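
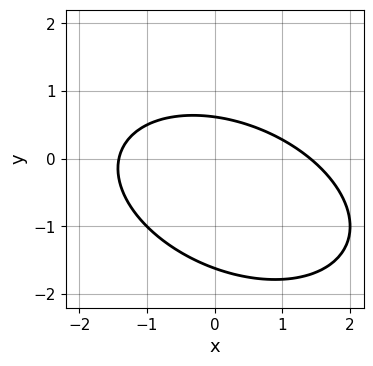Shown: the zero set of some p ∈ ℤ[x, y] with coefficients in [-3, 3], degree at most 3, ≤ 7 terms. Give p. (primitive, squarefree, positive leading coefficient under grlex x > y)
x^2 + x*y + 2*y^2 + 2*y - 2

First, degree: the shape is more complex than any degree-1 curve, so deg p = 2.
Finally, matching integer coefficients to the picture gives p.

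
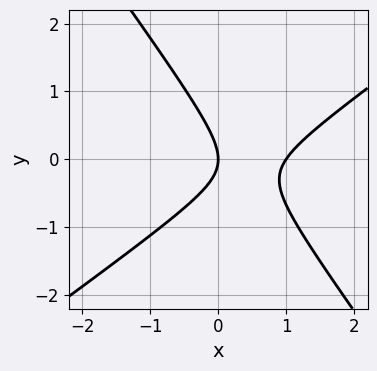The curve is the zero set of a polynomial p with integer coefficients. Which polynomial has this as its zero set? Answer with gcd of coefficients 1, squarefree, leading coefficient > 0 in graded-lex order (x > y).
3*x^2 - 2*x*y - 3*y^2 - 3*x

1. deg p = 2. The shape is more complex than any degree-1 curve.
2. Checking where it meets the axes: it meets the y-axis at y = 0 (among the integer gridlines); the x-axis gridline crossings are at x ∈ {0, 1}.
3. These observations pin down the coefficients.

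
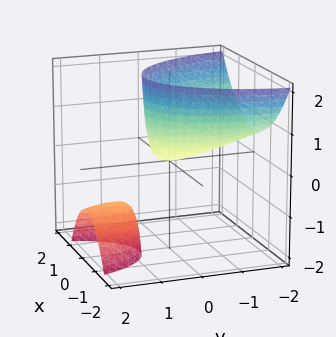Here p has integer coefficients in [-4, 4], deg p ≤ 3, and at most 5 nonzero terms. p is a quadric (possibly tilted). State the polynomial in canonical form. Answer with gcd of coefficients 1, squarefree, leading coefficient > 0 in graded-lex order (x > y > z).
(a) The picture has 2 separate pieces. Treating them together as one polynomial.
(b) Degree: a generic line meets the surface in up to 2 points, so deg p = 2.
(c) Reading off the gridlines: one x-axis crossing is at x = 0; it meets the y-axis at y = 0 (among the integer gridlines); it crosses the z-axis at the gridline z = 0.
(d) Solving for integer coefficients yields p as stated.

3*x^2 + y^2 + 3*y*z - 2*z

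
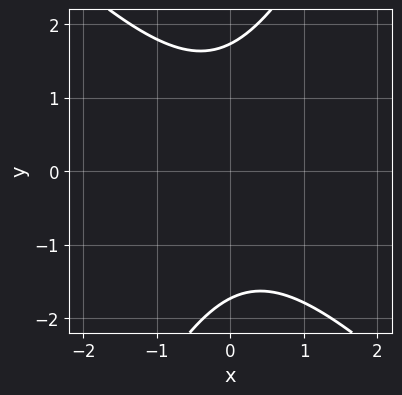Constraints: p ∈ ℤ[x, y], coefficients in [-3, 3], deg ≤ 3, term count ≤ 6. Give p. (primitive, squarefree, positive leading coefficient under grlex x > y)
2*x^2 + x*y - y^2 + 3

First, deg p = 2.
Then, checking where it meets the axes: no x-intercept at any integer in the box.
Finally, these observations pin down the coefficients.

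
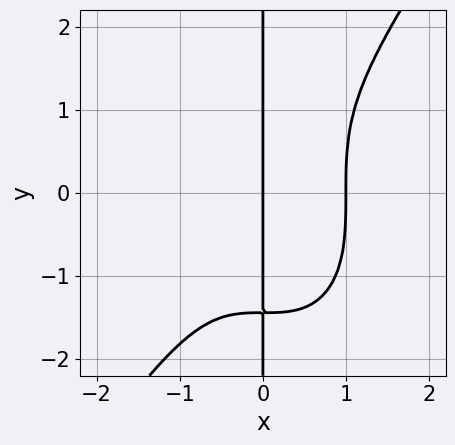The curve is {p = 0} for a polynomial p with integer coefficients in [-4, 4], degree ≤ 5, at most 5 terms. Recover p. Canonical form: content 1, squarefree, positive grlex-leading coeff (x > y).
3*x^4 - x*y^3 - 3*x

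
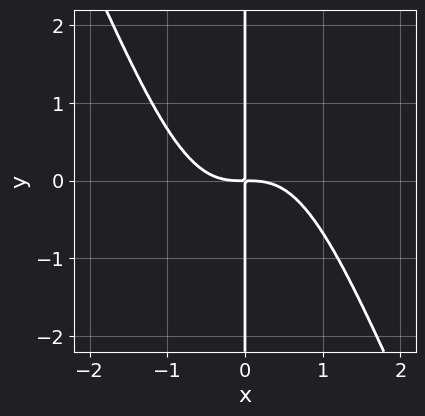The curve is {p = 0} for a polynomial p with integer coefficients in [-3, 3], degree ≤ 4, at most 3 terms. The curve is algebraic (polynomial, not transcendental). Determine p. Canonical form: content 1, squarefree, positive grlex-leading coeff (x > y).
First, the degree is 4 — no degree-3 curve has this shape.
Then, checking where it meets the axes: every point of the y-axis in the box is on the curve.
Finally, putting this together gives p.

2*x^4 + x^3*y + 2*x*y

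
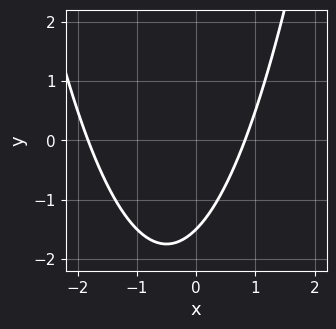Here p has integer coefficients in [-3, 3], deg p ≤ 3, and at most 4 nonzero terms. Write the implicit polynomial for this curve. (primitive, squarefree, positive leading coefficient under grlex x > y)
(a) The degree is 2 — a generic line meets the curve in up to 2 points.
(b) Matching integer coefficients to the picture gives p.

2*x^2 + 2*x - 2*y - 3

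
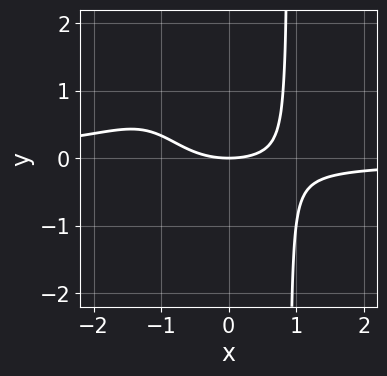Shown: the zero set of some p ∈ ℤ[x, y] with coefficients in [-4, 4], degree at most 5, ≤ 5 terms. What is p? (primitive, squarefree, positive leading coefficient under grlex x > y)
2*x^3*y + 2*x^2*y + x^2 - 3*y

(a) Degree: the shape is more complex than any degree-3 curve, so deg p = 4.
(b) Checking where it meets the axes: one y-axis crossing is at y = 0; it crosses the x-axis at the gridline x = 0.
(c) Fitting integer coefficients to these (and the overall shape) gives p.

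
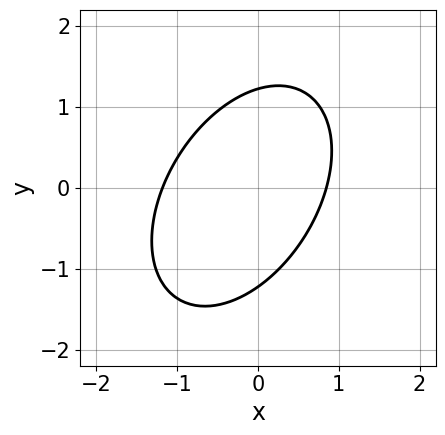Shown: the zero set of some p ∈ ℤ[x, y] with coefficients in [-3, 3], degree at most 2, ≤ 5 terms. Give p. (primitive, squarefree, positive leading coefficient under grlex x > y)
3*x^2 - 2*x*y + 2*y^2 + x - 3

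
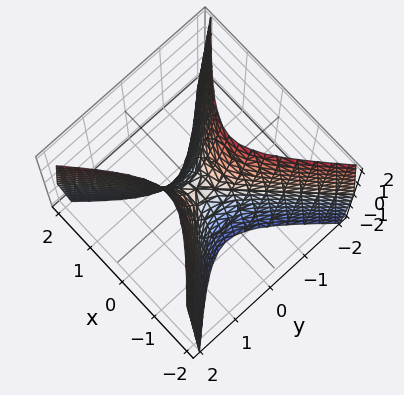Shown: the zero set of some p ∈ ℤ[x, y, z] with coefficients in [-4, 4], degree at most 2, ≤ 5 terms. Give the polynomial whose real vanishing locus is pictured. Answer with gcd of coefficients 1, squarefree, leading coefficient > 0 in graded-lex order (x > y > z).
3*x^2 - 3*y^2 + z

(a) deg p = 2.
(b) Symmetries: the x ↦ −x reflection is a symmetry, so x appears only in even powers; the y ↦ −y reflection is a symmetry, so y appears only in even powers.
(c) Against the integer gridlines: one y-axis crossing is at y = 0; one x-axis crossing is at x = 0; it crosses the z-axis at the gridline z = 0.
(d) Solving for integer coefficients yields p as stated.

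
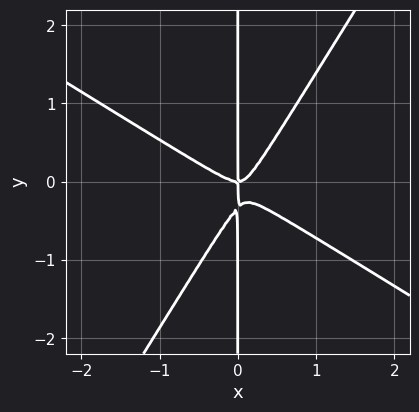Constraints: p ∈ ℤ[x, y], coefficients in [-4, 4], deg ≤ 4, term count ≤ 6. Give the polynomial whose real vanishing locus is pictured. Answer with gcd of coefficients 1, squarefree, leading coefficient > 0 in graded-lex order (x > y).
(a) Degree: a generic line meets the curve in up to 3 points, so deg p = 3.
(b) From the visible intercepts: every point of the y-axis in the box is on the curve; it meets the x-axis at x = 0 (among the integer gridlines).
(c) Assembling these constraints gives the stated polynomial.

3*x^3 + 3*x^2*y - 3*x*y^2 - x*y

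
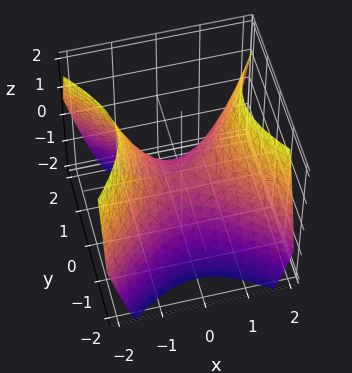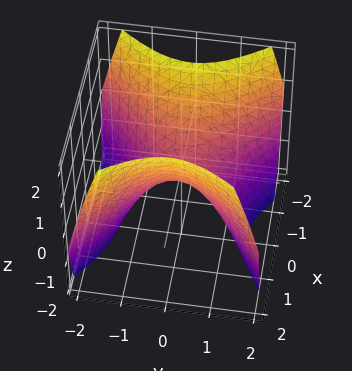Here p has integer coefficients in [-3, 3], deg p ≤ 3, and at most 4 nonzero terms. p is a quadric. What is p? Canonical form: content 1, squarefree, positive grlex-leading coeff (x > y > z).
First, deg p = 2. A hyperbolic paraboloid; a quadric.
Then, symmetries: it's symmetric under x → −x, forcing even powers of x; mirror symmetry y ↦ −y ⇒ only even powers of y.
Next, from the axis intercepts and sections: it meets the z-axis at z = 0 (among the integer gridlines); it crosses the y-axis at the gridline y = 0; one x-axis crossing is at x = 0.
Finally, solving for integer coefficients yields p as stated.

x^2 - y^2 - z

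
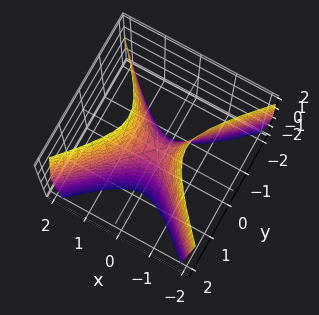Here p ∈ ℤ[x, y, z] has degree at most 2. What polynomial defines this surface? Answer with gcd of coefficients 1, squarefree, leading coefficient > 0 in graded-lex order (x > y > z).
1. deg p = 2. A hyperbolic paraboloid; a quadric.
2. Symmetries: mirror symmetry x ↦ −x ⇒ only even powers of x; mirror symmetry y ↦ −y ⇒ only even powers of y.
3. From the visible intercepts: it meets the y-axis at y = 0 (among the integer gridlines); it meets the z-axis at z = 0 (among the integer gridlines).
4. Fitting integer coefficients to these (and the overall shape) gives p.

3*x^2 - 3*y^2 - z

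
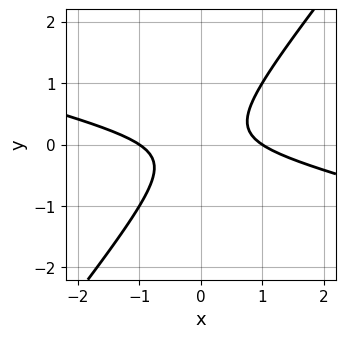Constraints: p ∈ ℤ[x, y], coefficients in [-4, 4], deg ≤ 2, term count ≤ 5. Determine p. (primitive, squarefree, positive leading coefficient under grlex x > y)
x^2 + 3*x*y - 3*y^2 - 1

deg p = 2.
Checking where it meets the axes: the x-axis gridline crossings are at x ∈ {-1, 1}; no y-intercept at any integer in the box.
Solving for integer coefficients yields p as stated.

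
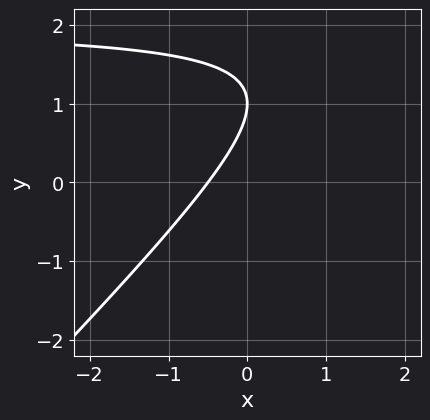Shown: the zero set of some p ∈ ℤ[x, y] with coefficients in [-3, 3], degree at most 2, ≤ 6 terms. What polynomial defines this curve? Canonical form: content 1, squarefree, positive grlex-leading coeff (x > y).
First, degree: no degree-1 curve has this shape, so deg p = 2.
Next, observable constraints: one y-axis crossing is at y = 1.
Finally, these observations pin down the coefficients.

x*y - y^2 - 2*x + 2*y - 1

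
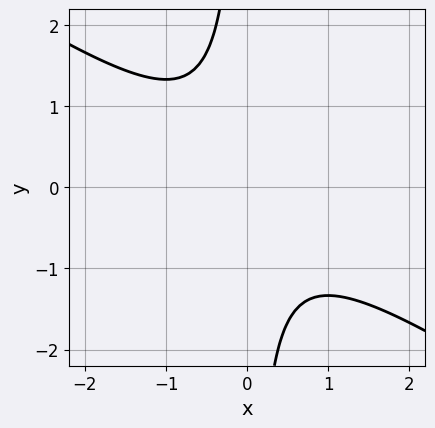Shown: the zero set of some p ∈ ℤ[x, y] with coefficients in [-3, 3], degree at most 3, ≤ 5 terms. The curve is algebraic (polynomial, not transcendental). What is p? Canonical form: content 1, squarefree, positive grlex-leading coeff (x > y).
1. deg p = 2. No degree-1 curve has this shape.
2. Checking where it meets the axes: no y-intercept at any integer in the box; no x-intercept at any integer in the box.
3. The integer polynomial consistent with all of this is the stated p.

2*x^2 + 3*x*y + 2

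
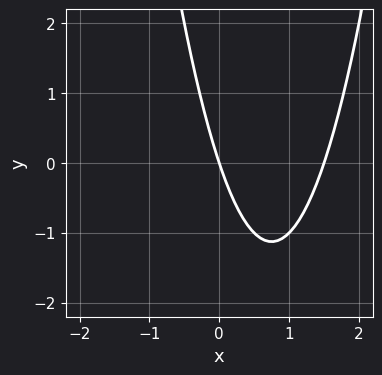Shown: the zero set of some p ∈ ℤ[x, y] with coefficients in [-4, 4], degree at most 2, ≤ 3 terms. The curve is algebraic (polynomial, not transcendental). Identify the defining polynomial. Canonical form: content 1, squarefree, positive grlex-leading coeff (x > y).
2*x^2 - 3*x - y

deg p = 2. A generic line meets the curve in up to 2 points.
Reading off the gridlines: it meets the x-axis at x = 0 (among the integer gridlines); it crosses the y-axis at the gridline y = 0.
Fitting integer coefficients to these (and the overall shape) gives p.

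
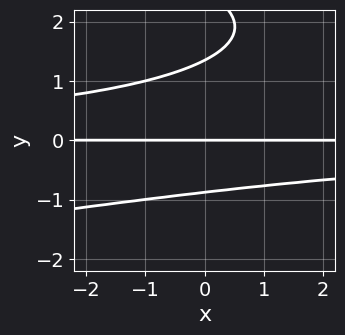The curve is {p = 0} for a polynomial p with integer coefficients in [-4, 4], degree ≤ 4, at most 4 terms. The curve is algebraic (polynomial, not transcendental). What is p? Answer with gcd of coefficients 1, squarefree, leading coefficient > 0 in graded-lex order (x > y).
y^4 + x*y^2 - 3*y^3 + 3*y

Degree: no degree-3 curve has this shape, so deg p = 4.
From the axis intercepts and sections: every point of the x-axis in the box is on the curve; one y-axis crossing is at y = 0.
Solving for integer coefficients yields p as stated.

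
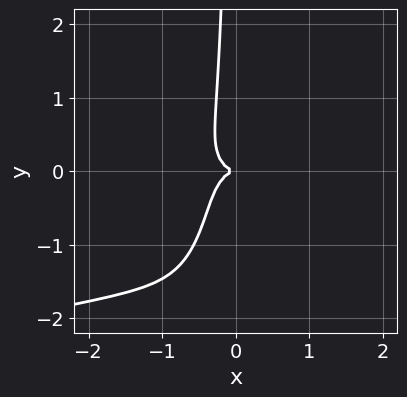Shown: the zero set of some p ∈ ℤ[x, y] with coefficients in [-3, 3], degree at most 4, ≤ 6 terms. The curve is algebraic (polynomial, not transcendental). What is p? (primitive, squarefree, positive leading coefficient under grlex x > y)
x^2*y^2 + x*y^3 + x^3 + 3*x*y^2 + y^2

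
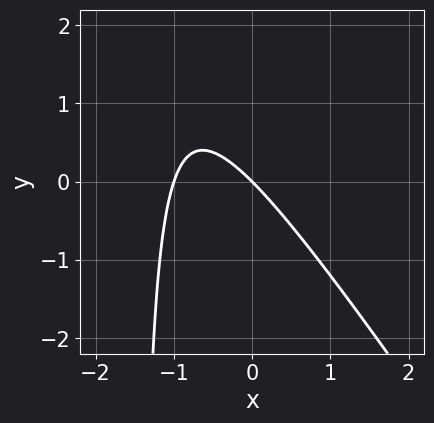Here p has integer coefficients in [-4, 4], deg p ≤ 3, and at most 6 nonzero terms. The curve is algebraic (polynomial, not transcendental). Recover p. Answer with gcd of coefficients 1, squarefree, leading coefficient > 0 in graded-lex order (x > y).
3*x^2 + 2*x*y + 3*x + 3*y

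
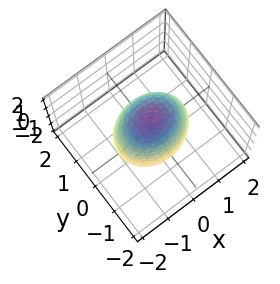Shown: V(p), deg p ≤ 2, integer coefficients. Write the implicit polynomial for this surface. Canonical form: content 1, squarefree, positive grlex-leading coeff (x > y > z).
(a) The degree is 2 — bounded and convex; a quadric.
(b) Symmetries: the x ↦ −x reflection is a symmetry, so x appears only in even powers; the z ↦ −z reflection is a symmetry, so z appears only in even powers; mirror symmetry y ↦ −y ⇒ only even powers of y.
(c) Observable constraints: the y-axis gridline crossings are at y ∈ {-1, 1}.
(d) Matching integer coefficients to the picture gives p.

2*x^2 + 3*y^2 + z^2 - 3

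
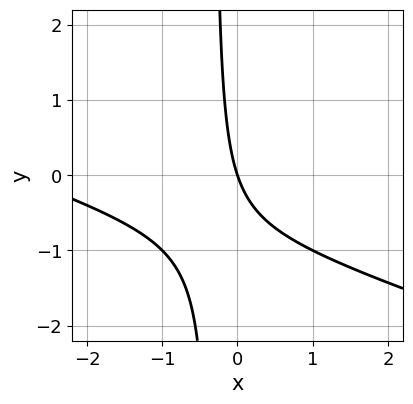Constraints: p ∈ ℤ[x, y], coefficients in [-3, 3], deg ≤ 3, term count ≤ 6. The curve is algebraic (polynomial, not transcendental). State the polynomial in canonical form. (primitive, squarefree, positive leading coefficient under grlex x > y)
Degree: a generic line meets the curve in up to 2 points, so deg p = 2.
Against the integer gridlines: one x-axis crossing is at x = 0; one y-axis crossing is at y = 0.
These observations pin down the coefficients.

x^2 + 3*x*y + 3*x + y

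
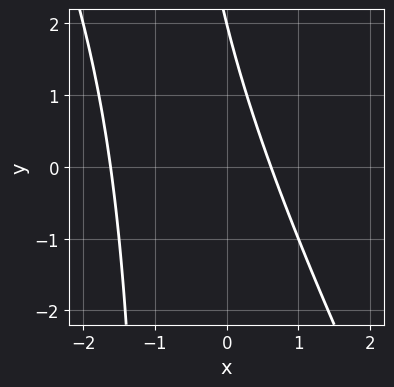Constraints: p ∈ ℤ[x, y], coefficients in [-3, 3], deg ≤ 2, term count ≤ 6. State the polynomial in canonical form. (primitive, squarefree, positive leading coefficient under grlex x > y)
1. Degree: the shape is more complex than any degree-1 curve, so deg p = 2.
2. From the axis intercepts and sections: it crosses the y-axis at the gridline y = 2.
3. Assembling these constraints gives the stated polynomial.

2*x^2 + x*y + 2*x + y - 2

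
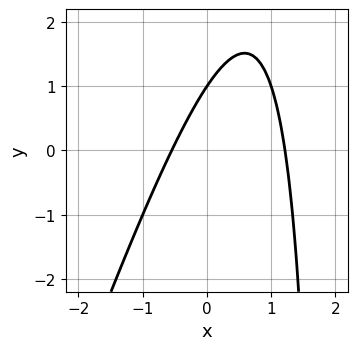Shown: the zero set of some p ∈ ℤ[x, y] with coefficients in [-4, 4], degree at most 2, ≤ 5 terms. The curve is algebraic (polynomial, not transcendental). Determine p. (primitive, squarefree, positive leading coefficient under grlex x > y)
3*x^2 - x*y - 2*x + 2*y - 2

First, the degree is 2 — the shape is more complex than any degree-1 curve.
Next, reading off the gridlines: one y-axis crossing is at y = 1.
Finally, fitting integer coefficients to these (and the overall shape) gives p.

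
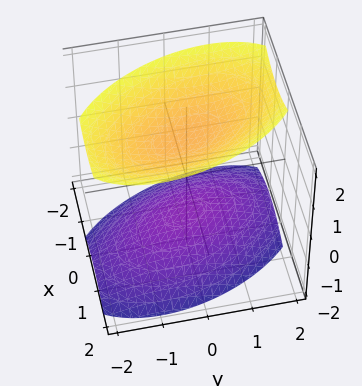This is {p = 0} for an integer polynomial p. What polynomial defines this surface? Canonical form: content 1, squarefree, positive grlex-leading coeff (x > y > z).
There are 2 components.
deg p = 2.
Against the integer gridlines: it misses every integer gridline on the x-axis; no y-intercept at any integer in the box.
Solving for integer coefficients yields p as stated.

2*x^2 + x*y + y^2 - 2*z^2 + 3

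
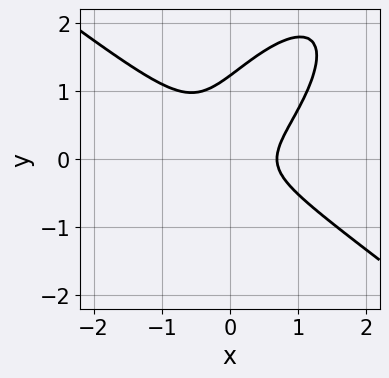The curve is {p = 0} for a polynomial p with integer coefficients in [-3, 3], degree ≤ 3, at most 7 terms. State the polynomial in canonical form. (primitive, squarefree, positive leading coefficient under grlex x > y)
3*x^3 - 3*x*y^2 + 3*y^3 - 3*y^2 - 1

(a) The degree is 3 — no degree-2 curve has this shape.
(b) Putting this together gives p.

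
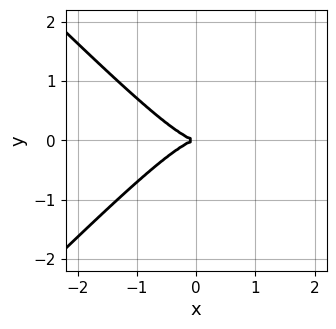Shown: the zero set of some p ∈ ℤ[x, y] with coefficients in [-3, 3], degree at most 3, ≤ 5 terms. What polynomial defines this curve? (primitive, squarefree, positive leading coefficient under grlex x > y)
x^3 - x*y^2 + y^2

(a) Degree: no degree-2 curve has this shape, so deg p = 3.
(b) Symmetries: mirror symmetry y ↦ −y ⇒ only even powers of y.
(c) Reading off the gridlines: one x-axis crossing is at x = 0; one y-axis crossing is at y = 0.
(d) Together with the visible shape, these determine p as stated.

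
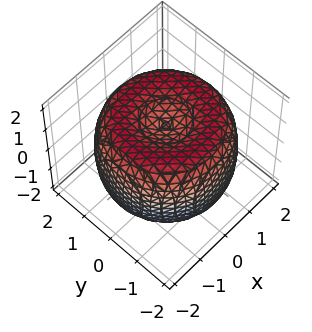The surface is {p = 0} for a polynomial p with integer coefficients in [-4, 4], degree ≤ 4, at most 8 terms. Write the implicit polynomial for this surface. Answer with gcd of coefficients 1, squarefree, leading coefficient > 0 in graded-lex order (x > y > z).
x^4 + 2*x^2*y^2 + y^4 - 3*x^2 - 3*y^2 + 2*z^2 - 2

First, deg p = 4. A generic line meets the surface in up to 4 points.
Next, symmetry: the surface is invariant under rotation about z: p = q(x² + y², z).
Then, observable constraints: the z-axis gridline crossings are at z ∈ {-1, 1}; a circular section at z = -1 has radius between 1 and 2.
Finally, matching integer coefficients to the picture gives p.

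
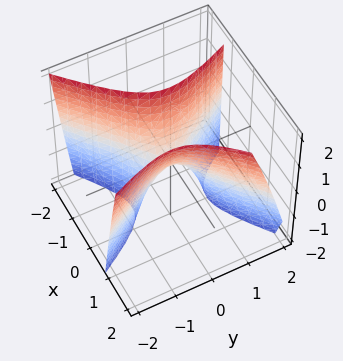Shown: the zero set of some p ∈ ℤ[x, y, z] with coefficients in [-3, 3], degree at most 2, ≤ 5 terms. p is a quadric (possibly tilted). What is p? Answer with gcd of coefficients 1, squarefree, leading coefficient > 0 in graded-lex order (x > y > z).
The degree is 2 — a generic line meets the surface in up to 2 points.
Against the integer gridlines: it crosses the y-axis at the gridline y = 0; it crosses the z-axis at the gridline z = 0.
Fitting integer coefficients to these (and the overall shape) gives p.

3*x^2 - 2*x*y - x*z - 2*y^2 - z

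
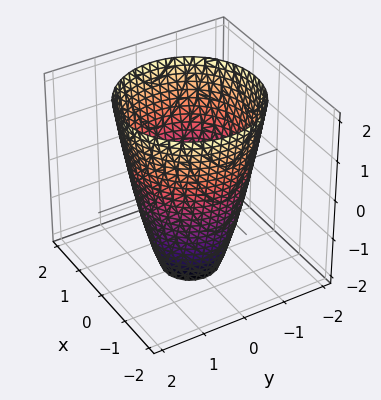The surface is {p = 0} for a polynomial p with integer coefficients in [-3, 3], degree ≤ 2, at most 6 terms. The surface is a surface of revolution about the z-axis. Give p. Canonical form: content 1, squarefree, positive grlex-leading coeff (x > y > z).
2*x^2 + 2*y^2 - z - 3

1. The degree is 2 — no degree-1 surface has this shape.
2. Symmetry: every cross-section ⟂ z is a circle, so x, y appear only via x² + y².
3. Observable constraints: the surface avoids every integer z-axis point in the box; a circular section at z = 0 has radius between 1 and 2.
4. Putting this together gives p.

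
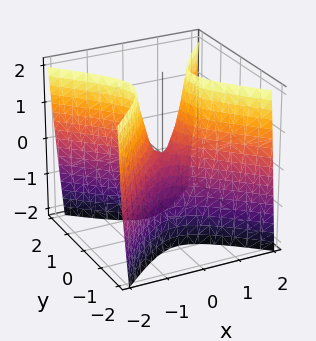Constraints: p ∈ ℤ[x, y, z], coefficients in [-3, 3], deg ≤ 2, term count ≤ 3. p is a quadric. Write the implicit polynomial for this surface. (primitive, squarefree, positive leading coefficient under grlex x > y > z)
Degree: a saddle surface; a quadric, so deg p = 2.
Symmetries: mirror symmetry y ↦ −y ⇒ only even powers of y; mirror symmetry x ↦ −x ⇒ only even powers of x.
Observable constraints: it meets the z-axis at z = 0 (among the integer gridlines); it meets the y-axis at y = 0 (among the integer gridlines); one x-axis crossing is at x = 0.
Together with the visible shape, these determine p as stated.

3*x^2 - 3*y^2 - z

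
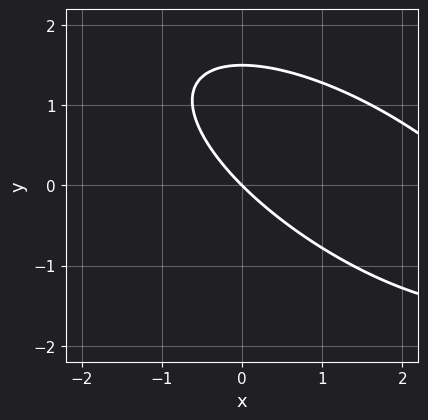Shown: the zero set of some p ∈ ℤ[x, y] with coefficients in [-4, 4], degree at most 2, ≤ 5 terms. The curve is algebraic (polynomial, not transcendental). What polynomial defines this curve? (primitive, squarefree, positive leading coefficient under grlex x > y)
x^2 + 2*x*y + 2*y^2 - 3*x - 3*y

(a) Degree: a generic line meets the curve in up to 2 points, so deg p = 2.
(b) Checking where it meets the axes: it crosses the y-axis at the gridline y = 0; it crosses the x-axis at the gridline x = 0.
(c) The integer polynomial consistent with all of this is the stated p.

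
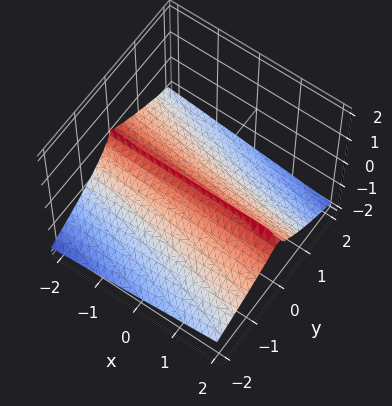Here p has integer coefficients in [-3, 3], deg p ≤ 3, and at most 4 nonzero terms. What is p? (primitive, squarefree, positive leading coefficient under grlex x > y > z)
x*y*z - 3*z^3 - 2*y^2

First, deg p = 3. No degree-2 surface has this shape.
Then, observable constraints: one z-axis crossing is at z = 0; it meets the y-axis at y = 0 (among the integer gridlines).
Finally, fitting integer coefficients to these (and the overall shape) gives p. Check: (-1, 0, 0) on the x-axis lies on the surface, and p(-1, 0, 0) = 0. ✓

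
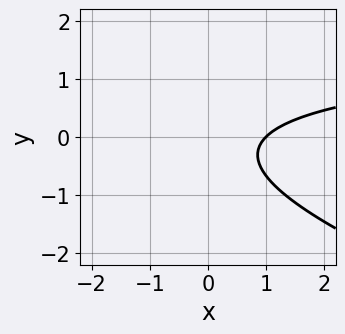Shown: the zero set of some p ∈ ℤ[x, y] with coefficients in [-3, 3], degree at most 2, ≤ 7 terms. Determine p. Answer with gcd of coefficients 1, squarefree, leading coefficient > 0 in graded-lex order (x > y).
1. Degree: a generic line meets the curve in up to 2 points, so deg p = 2.
2. Observable constraints: the curve avoids every integer y-axis point in the box; it crosses the x-axis at the gridline x = 1.
3. Putting this together gives p.

x*y + 3*y^2 - 2*x + y + 2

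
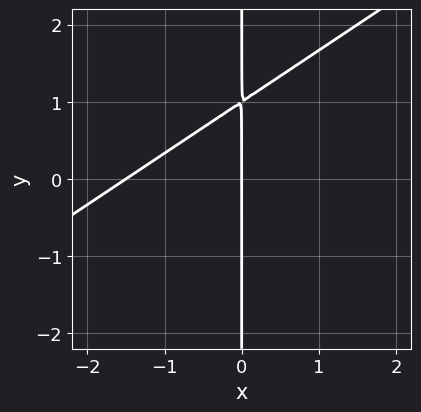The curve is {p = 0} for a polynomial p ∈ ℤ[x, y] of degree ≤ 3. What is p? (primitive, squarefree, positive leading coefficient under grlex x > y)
2*x^2 - 3*x*y + 3*x

1. The degree is 2 — no degree-1 curve has this shape.
2. Against the integer gridlines: the visible y-axis segment lies entirely on the curve; it crosses the x-axis at the gridline x = 0.
3. Solving for integer coefficients yields p as stated.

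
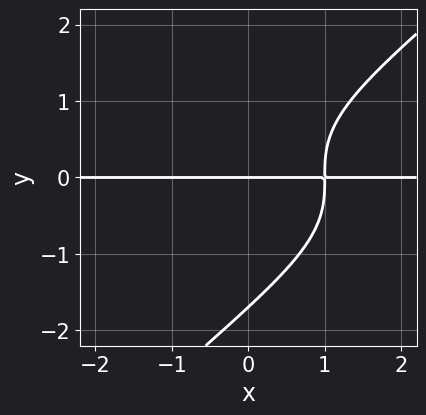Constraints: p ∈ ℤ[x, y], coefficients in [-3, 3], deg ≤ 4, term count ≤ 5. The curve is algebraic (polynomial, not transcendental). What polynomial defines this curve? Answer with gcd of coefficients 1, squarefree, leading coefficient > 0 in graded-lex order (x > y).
x*y^3 - y^4 - y^3 + 2*x*y - 2*y

1. The degree is 4 — no degree-3 curve has this shape.
2. Observable constraints: it meets the y-axis at y = 0 (among the integer gridlines); the visible x-axis segment lies entirely on the curve.
3. These observations pin down the coefficients.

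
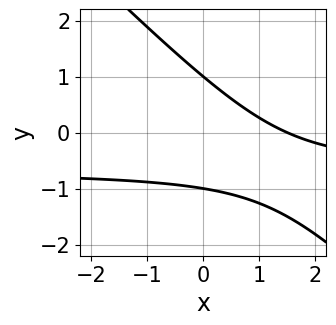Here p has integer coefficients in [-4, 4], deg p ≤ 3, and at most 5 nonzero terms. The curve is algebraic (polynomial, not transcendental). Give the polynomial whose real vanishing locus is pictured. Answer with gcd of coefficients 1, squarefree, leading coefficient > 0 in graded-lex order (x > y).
3*x*y + 3*y^2 + 2*x - 3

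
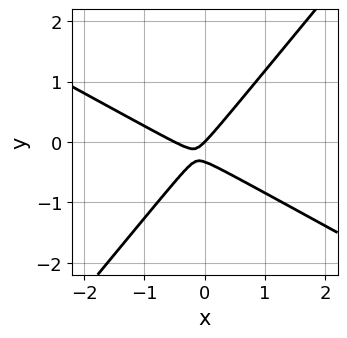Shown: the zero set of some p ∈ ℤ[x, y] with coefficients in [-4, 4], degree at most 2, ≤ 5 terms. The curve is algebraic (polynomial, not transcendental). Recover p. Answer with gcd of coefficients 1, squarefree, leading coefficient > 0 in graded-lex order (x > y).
2*x^2 + 2*x*y - 3*y^2 + x - y

First, degree: the shape is more complex than any degree-1 curve, so deg p = 2.
Then, from the visible intercepts: one x-axis crossing is at x = 0; one y-axis crossing is at y = 0.
Finally, these observations pin down the coefficients.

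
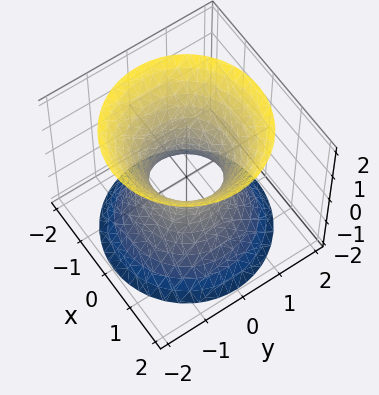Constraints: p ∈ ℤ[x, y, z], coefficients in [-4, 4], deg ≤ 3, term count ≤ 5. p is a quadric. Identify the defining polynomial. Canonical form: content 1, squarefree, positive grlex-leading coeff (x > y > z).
3*x^2 + 3*y^2 - 2*z^2 - 2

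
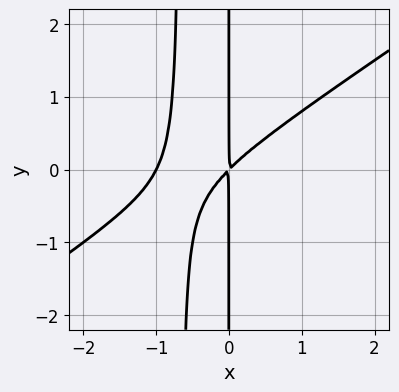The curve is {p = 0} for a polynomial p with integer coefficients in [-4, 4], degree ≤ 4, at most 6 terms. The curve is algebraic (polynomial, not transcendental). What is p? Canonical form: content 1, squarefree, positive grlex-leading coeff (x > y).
2*x^3 - 3*x^2*y + 2*x^2 - 2*x*y

(a) The degree is 3 — a generic line meets the curve in up to 3 points.
(b) Reading off the gridlines: it crosses the x-axis at the gridline x = -1; every point of the y-axis in the box is on the curve.
(c) Fitting integer coefficients to these (and the overall shape) gives p.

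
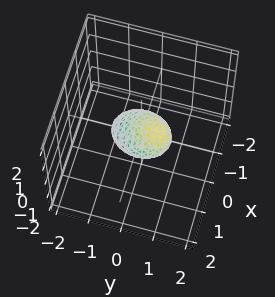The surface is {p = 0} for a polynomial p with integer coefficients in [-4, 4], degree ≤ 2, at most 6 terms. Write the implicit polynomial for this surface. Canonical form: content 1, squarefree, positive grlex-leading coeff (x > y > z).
(a) deg p = 2. No degree-1 surface has this shape.
(b) The integer polynomial consistent with all of this is the stated p.

2*x^2 - x*y + 2*y^2 - 3*y*z + 3*z^2 - 1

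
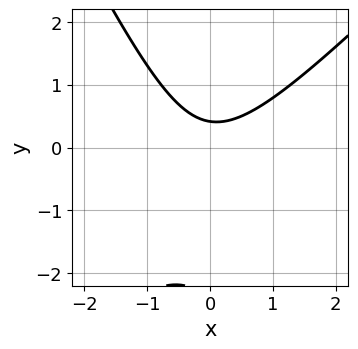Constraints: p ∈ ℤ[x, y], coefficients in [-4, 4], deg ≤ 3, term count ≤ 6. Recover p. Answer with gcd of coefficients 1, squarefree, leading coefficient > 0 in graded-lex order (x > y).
2*x^2 - x*y - y^2 - 2*y + 1

(a) The degree is 2 — the shape is more complex than any degree-1 curve.
(b) Checking where it meets the axes: it misses every integer gridline on the x-axis.
(c) Matching integer coefficients to the picture gives p.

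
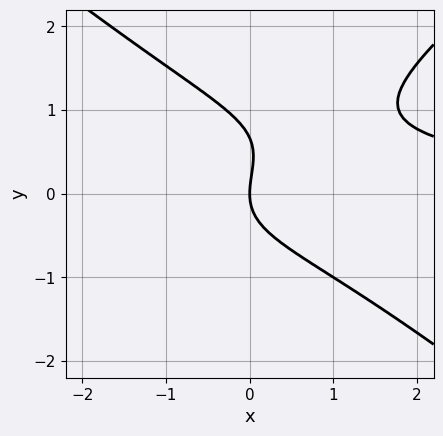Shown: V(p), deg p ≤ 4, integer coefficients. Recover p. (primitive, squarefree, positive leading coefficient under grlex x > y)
2*x^2*y - 3*y^3 + 2*y^2 - 3*x

First, deg p = 3.
Next, reading off the gridlines: it meets the y-axis at y = 0 (among the integer gridlines); it meets the x-axis at x = 0 (among the integer gridlines).
Finally, putting this together gives p.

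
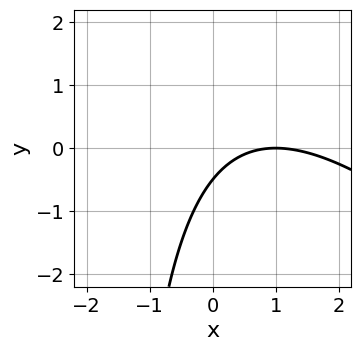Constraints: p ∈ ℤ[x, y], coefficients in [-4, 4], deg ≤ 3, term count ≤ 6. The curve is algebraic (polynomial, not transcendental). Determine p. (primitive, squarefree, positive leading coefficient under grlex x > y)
1. The degree is 2 — the shape is more complex than any degree-1 curve.
2. Against the integer gridlines: one x-axis crossing is at x = 1.
3. Assembling these constraints gives the stated polynomial.

x^2 + x*y - 2*x + 2*y + 1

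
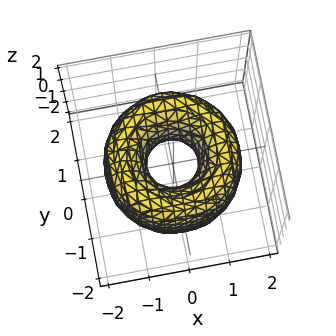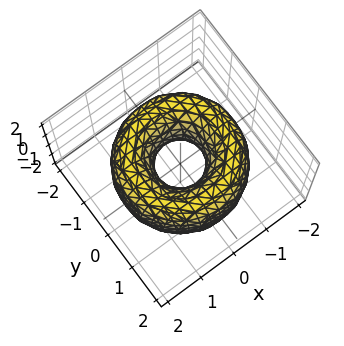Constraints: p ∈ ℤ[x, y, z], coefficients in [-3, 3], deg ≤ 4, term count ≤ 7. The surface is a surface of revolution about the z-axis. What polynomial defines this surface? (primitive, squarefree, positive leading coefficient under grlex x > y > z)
x^4 + 2*x^2*y^2 + y^4 - 3*x^2 - 3*y^2 + z^2 + 1

1. deg p = 4.
2. Symmetries: the surface is invariant under rotation about z: p = q(x² + y², z).
3. From the visible intercepts: a circular section at z = 0 has radius between 0 and 1; no z-intercept at any integer in the box.
4. Matching integer coefficients to the picture gives p.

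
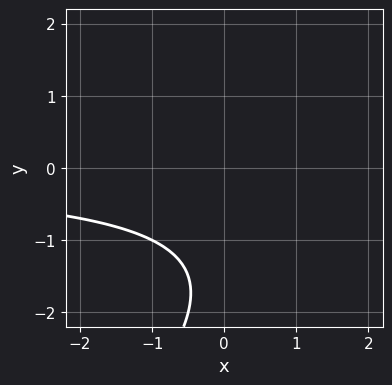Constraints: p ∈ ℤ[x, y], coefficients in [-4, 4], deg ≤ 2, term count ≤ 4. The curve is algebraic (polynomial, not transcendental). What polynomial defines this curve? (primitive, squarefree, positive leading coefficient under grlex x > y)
The degree is 2 — a generic line meets the curve in up to 2 points.
From the visible intercepts: the curve avoids every integer x-axis point in the box; no y-intercept at any integer in the box.
Matching integer coefficients to the picture gives p.

x*y - y^2 - 3*y - 3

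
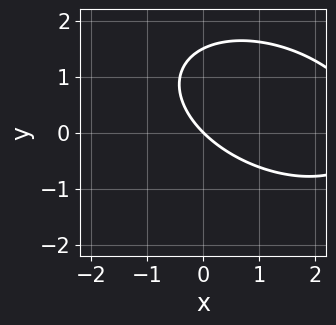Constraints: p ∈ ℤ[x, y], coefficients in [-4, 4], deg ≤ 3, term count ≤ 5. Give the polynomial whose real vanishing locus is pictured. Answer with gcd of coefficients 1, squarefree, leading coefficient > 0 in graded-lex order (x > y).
1. deg p = 2. No degree-1 curve has this shape.
2. Observable constraints: one x-axis crossing is at x = 0; it crosses the y-axis at the gridline y = 0.
3. Fitting integer coefficients to these (and the overall shape) gives p.

x^2 + x*y + 2*y^2 - 3*x - 3*y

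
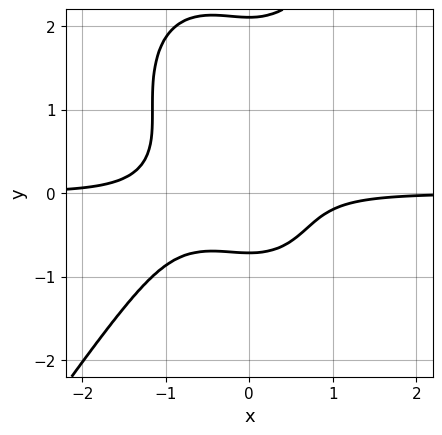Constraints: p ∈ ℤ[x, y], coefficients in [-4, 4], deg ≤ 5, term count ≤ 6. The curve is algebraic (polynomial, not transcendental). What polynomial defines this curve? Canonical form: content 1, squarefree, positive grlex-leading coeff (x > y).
(a) The degree is 4 — the shape is more complex than any degree-3 curve.
(b) From the axis intercepts and sections: it misses every integer gridline on the x-axis.
(c) Solving for integer coefficients yields p as stated.

3*x^3*y - y^4 + 2*x^2*y + 2*y^3 + 1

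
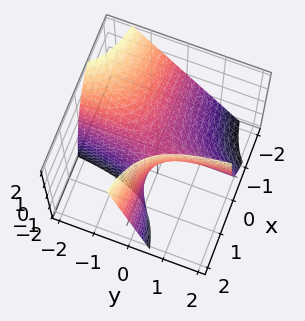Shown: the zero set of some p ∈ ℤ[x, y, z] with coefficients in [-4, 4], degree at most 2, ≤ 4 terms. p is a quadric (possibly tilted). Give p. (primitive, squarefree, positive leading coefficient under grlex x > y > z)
2*x*y + x*z - z

First, the degree is 2 — a generic line meets the surface in up to 2 points.
Next, from the visible intercepts: every point of the y-axis in the box is on the surface; one z-axis crossing is at z = 0; every point of the x-axis in the box is on the surface.
Finally, putting this together gives p.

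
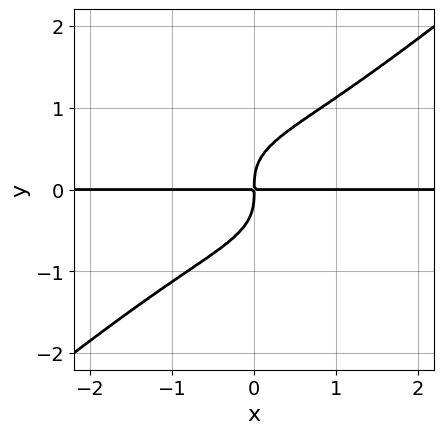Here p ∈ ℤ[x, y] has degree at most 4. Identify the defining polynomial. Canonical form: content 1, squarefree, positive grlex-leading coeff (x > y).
1. deg p = 4.
2. From the axis intercepts and sections: the visible x-axis segment lies entirely on the curve.
3. Putting this together gives p.

x^3*y + x*y^3 - 3*y^4 + 2*x*y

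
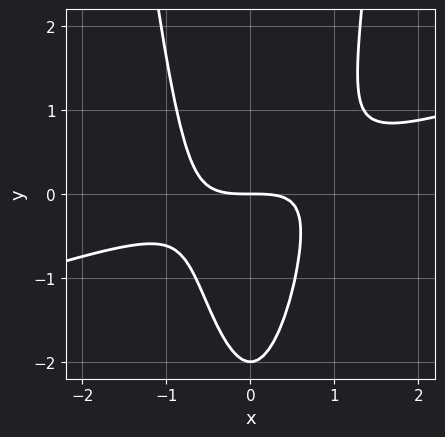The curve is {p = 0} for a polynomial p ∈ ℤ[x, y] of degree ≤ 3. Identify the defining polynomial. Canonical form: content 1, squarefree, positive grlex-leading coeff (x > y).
1. Degree: no degree-2 curve has this shape, so deg p = 3.
2. Observable constraints: among the integer gridlines, it crosses the y-axis at y ∈ {-2, 0}; it meets the x-axis at x = 0 (among the integer gridlines).
3. These observations pin down the coefficients.

x^3 - 3*x^2*y + y^2 + 2*y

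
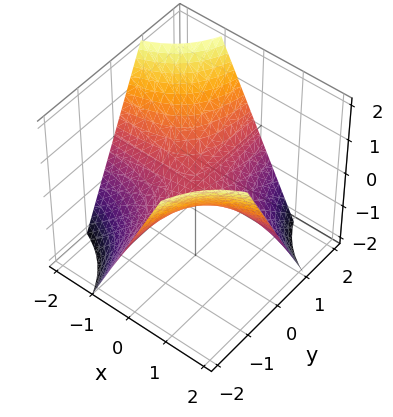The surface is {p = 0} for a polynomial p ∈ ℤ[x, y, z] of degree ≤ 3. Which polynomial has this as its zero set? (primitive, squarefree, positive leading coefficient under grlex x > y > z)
1. Degree: a saddle surface; a quadric, so deg p = 2.
2. Observable constraints: every point of the y-axis in the box is on the surface; one z-axis crossing is at z = 0; every point of the x-axis in the box is on the surface.
3. Fitting integer coefficients to these (and the overall shape) gives p.

x*y + z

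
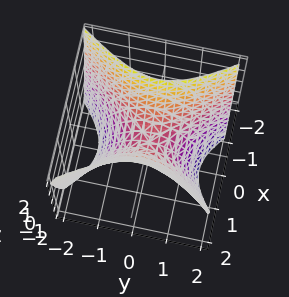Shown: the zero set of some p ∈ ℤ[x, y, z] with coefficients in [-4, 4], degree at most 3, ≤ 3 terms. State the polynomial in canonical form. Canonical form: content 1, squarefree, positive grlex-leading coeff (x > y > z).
First, degree: a saddle surface; a quadric, so deg p = 2.
Next, symmetries: the y ↦ −y reflection is a symmetry, so y appears only in even powers; the x ↦ −x reflection is a symmetry, so x appears only in even powers.
Next, against the integer gridlines: it meets the x-axis at x = 0 (among the integer gridlines); it crosses the y-axis at the gridline y = 0; one z-axis crossing is at z = 0.
Finally, putting this together gives p.

3*x^2 - 2*y^2 - 2*z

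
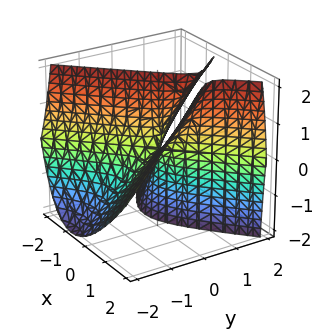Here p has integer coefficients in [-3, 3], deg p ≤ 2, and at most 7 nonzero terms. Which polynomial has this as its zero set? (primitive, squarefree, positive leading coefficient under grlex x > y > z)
3*x^2 - 2*x*z - 3*y^2 + 3*y*z - z

(a) Degree: a generic line meets the surface in up to 2 points, so deg p = 2.
(b) Against the integer gridlines: it meets the y-axis at y = 0 (among the integer gridlines); it crosses the x-axis at the gridline x = 0; one z-axis crossing is at z = 0.
(c) These observations pin down the coefficients.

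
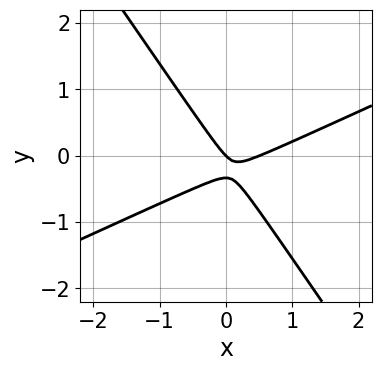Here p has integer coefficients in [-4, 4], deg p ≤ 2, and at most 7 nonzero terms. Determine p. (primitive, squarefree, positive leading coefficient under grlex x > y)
2*x^2 - 3*x*y - 3*y^2 - x - y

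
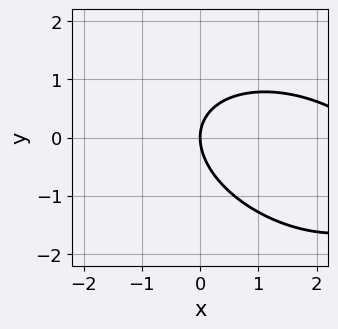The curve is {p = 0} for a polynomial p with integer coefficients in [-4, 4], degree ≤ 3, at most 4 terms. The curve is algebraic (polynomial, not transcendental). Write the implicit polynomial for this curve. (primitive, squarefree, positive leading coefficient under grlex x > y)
1. The degree is 2 — the shape is more complex than any degree-1 curve.
2. Against the integer gridlines: it meets the y-axis at y = 0 (among the integer gridlines); it meets the x-axis at x = 0 (among the integer gridlines).
3. Together with the visible shape, these determine p as stated.

x^2 + x*y + 2*y^2 - 3*x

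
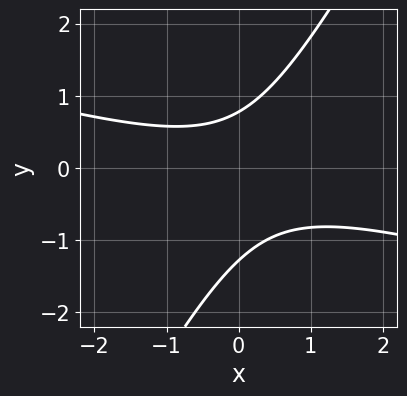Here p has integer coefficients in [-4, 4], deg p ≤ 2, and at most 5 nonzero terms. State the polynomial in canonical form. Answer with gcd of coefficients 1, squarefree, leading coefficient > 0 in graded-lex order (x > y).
x^2 + 3*x*y - 2*y^2 - y + 2

(a) Degree: a generic line meets the curve in up to 2 points, so deg p = 2.
(b) Against the integer gridlines: the curve avoids every integer x-axis point in the box.
(c) The integer polynomial consistent with all of this is the stated p.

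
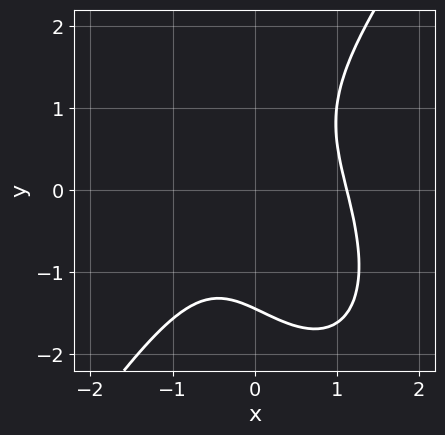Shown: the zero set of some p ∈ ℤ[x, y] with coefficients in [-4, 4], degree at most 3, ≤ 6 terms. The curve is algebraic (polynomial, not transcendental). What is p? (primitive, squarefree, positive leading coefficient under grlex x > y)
deg p = 3. No degree-2 curve has this shape.
Solving for integer coefficients yields p as stated.

3*x^3 - y^3 - x^2 + 2*x*y - 3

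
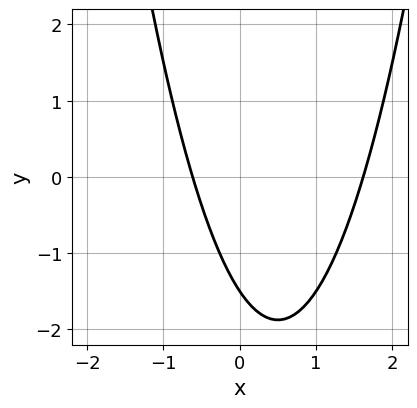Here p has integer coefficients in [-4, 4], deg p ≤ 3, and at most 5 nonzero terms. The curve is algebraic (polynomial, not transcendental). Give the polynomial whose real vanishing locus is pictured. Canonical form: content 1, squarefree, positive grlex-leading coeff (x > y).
3*x^2 - 3*x - 2*y - 3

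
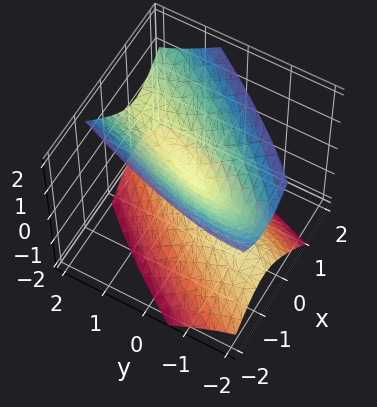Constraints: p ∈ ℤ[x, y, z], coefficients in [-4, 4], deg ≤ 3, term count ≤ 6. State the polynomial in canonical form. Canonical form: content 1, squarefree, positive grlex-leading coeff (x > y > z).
3*x^2 - 3*x*y + y^2 - y*z - 2*z^2

First, degree: a generic line meets the surface in up to 2 points, so deg p = 2.
Then, observable constraints: it meets the y-axis at y = 0 (among the integer gridlines); one z-axis crossing is at z = 0; one x-axis crossing is at x = 0.
Finally, the integer polynomial consistent with all of this is the stated p.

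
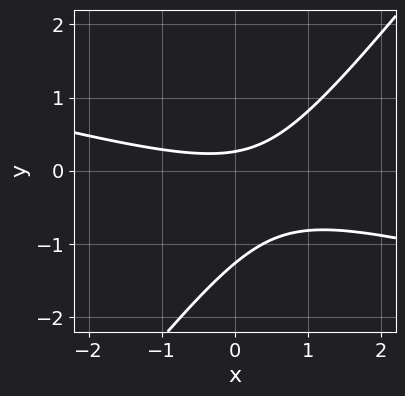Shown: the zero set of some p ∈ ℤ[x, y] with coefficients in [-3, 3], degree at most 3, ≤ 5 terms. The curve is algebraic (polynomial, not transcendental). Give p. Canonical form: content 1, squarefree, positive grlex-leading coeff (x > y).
1. deg p = 2.
2. Checking where it meets the axes: it misses every integer gridline on the x-axis.
3. Solving for integer coefficients yields p as stated.

x^2 + 3*x*y - 3*y^2 - 3*y + 1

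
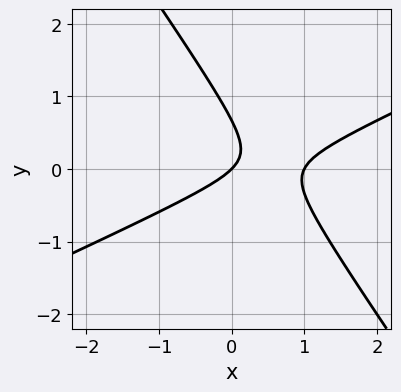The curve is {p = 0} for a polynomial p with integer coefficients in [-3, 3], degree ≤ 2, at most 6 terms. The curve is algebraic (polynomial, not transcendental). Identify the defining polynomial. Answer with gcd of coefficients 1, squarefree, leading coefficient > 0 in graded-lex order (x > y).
2*x^2 - 3*x*y - 3*y^2 - 2*x + 2*y

(a) The degree is 2 — the shape is more complex than any degree-1 curve.
(b) Against the integer gridlines: it meets the y-axis at y = 0 (among the integer gridlines); among the integer gridlines, it crosses the x-axis at x ∈ {0, 1}.
(c) Matching integer coefficients to the picture gives p.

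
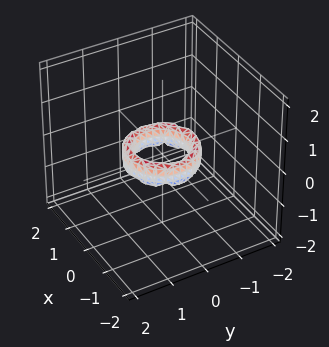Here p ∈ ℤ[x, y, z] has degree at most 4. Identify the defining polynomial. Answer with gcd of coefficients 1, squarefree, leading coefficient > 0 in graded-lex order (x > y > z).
(a) The degree is 4 — a generic line meets the surface in up to 4 points.
(b) Symmetries: every cross-section ⟂ z is a circle, so x, y appear only via x² + y².
(c) Checking where it meets the axes: a circular section at z = 0 has radius between 0 and 1; the x-axis gridline crossings are at x ∈ {-1, 1}; it misses every integer gridline on the z-axis.
(d) Fitting integer coefficients to these (and the overall shape) gives p. Check: (0, 1, 0) on the y-axis lies on the surface, and p(0, 1, 0) = 0. ✓

2*x^4 + 4*x^2*y^2 + 2*y^4 - 3*x^2 - 3*y^2 + z^2 + 1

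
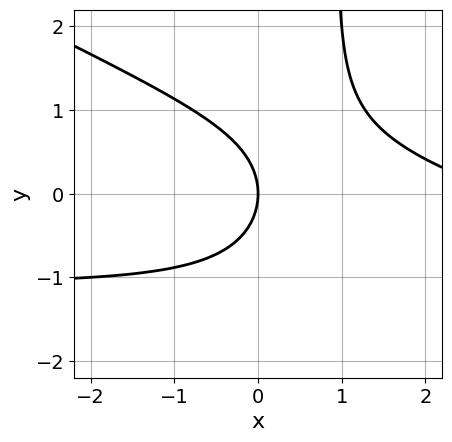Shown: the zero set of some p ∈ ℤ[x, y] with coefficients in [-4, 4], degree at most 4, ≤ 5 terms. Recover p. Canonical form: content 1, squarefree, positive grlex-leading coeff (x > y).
x^2*y + 2*x*y^2 + x^2 - 2*y^2 - 3*x

(a) deg p = 3.
(b) Checking where it meets the axes: one x-axis crossing is at x = 0; it crosses the y-axis at the gridline y = 0.
(c) Putting this together gives p.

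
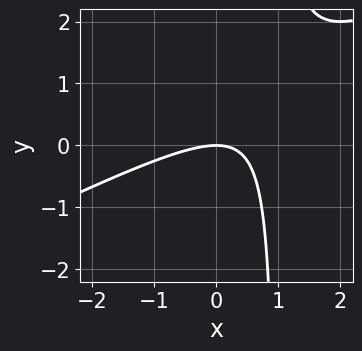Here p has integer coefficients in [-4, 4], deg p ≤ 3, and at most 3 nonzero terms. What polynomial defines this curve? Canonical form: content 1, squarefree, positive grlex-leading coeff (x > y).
deg p = 2. The shape is more complex than any degree-1 curve.
Checking where it meets the axes: it meets the y-axis at y = 0 (among the integer gridlines); one x-axis crossing is at x = 0.
Solving for integer coefficients yields p as stated.

x^2 - 2*x*y + 2*y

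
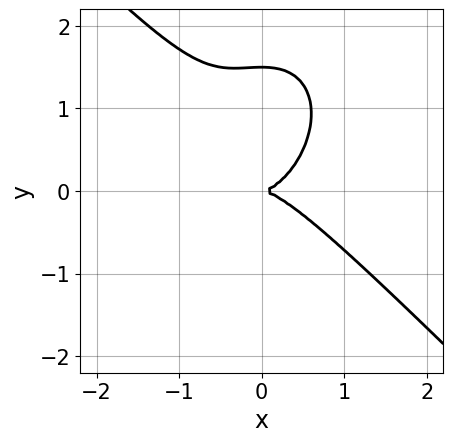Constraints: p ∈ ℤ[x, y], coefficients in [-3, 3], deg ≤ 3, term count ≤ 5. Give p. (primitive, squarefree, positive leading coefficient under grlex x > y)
(a) Degree: the shape is more complex than any degree-2 curve, so deg p = 3.
(b) Checking where it meets the axes: one y-axis crossing is at y = 0; one x-axis crossing is at x = 0.
(c) The integer polynomial consistent with all of this is the stated p.

3*x^3 + x^2*y + 2*y^3 - 3*y^2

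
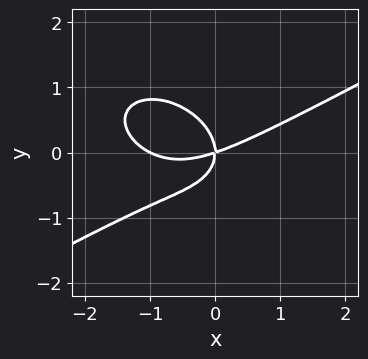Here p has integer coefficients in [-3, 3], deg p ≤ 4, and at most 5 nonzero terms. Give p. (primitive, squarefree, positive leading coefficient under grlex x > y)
x^3 - x^2*y - 3*y^3 + x^2 - 3*x*y

(a) deg p = 3. The shape is more complex than any degree-2 curve.
(b) From the axis intercepts and sections: one y-axis crossing is at y = 0; the x-axis gridline crossings are at x ∈ {-1, 0}.
(c) Solving for integer coefficients yields p as stated.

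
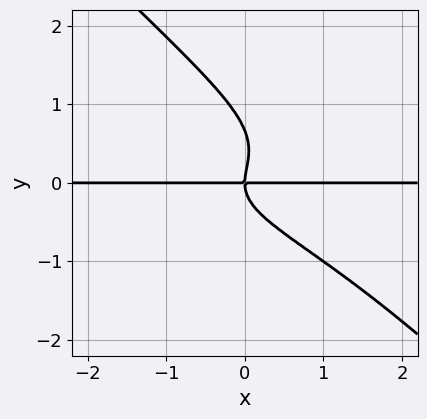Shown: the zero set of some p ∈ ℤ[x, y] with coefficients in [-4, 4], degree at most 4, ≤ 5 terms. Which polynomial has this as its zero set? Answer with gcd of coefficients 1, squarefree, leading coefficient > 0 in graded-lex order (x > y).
3*x*y^3 + 3*y^4 - 2*y^3 + 2*x*y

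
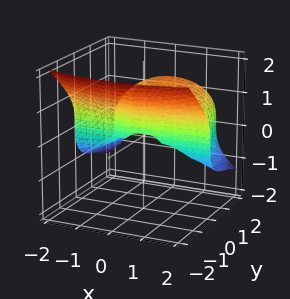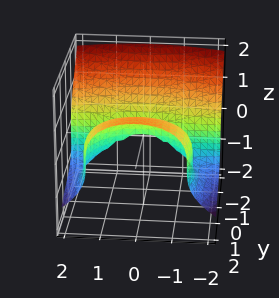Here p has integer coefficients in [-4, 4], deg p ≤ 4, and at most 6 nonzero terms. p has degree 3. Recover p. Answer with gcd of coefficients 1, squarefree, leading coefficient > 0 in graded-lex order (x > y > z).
x^2*y + y^3 + 2*z^3 - 3*y^2

Degree: a generic line meets the surface in up to 3 points, so deg p = 3.
From the axis intercepts and sections: it meets the y-axis at y = 0 (among the integer gridlines); it meets the z-axis at z = 0 (among the integer gridlines).
These observations pin down the coefficients.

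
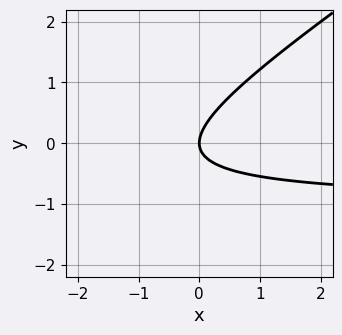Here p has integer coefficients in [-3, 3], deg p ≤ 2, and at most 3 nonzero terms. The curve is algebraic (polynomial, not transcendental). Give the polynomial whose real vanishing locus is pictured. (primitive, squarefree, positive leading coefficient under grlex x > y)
2*x*y - 3*y^2 + 2*x

Degree: no degree-1 curve has this shape, so deg p = 2.
Checking where it meets the axes: one y-axis crossing is at y = 0; one x-axis crossing is at x = 0.
The integer polynomial consistent with all of this is the stated p.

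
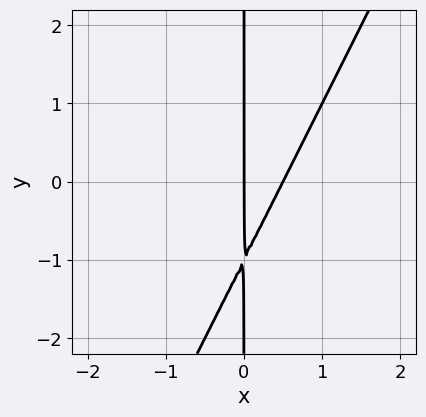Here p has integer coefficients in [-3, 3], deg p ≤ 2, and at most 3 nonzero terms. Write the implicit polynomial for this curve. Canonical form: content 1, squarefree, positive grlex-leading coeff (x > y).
2*x^2 - x*y - x

(a) deg p = 2. The shape is more complex than any degree-1 curve.
(b) From the visible intercepts: every point of the y-axis in the box is on the curve; one x-axis crossing is at x = 0.
(c) Putting this together gives p.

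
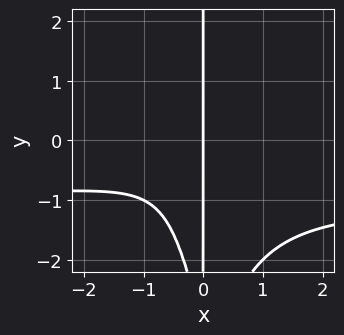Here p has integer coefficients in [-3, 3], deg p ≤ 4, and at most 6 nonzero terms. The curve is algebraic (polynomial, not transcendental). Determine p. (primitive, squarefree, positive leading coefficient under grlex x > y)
3*x^3*y + 3*x^3 + 2*x^2 + x*y + 3*x

1. Degree: a generic line meets the curve in up to 4 points, so deg p = 4.
2. From the axis intercepts and sections: every point of the y-axis in the box is on the curve; it crosses the x-axis at the gridline x = 0.
3. Solving for integer coefficients yields p as stated.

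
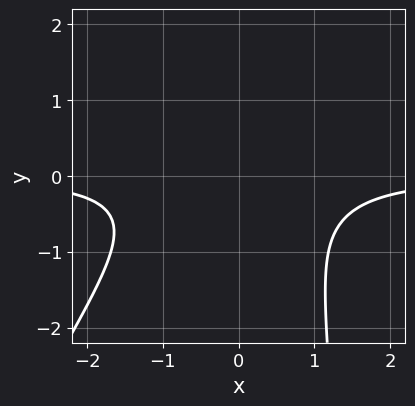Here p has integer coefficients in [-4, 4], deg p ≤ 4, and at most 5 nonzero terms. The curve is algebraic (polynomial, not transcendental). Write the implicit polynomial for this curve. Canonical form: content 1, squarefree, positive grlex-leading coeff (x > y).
(a) deg p = 3.
(b) Against the integer gridlines: no x-intercept at any integer in the box; no y-intercept at any integer in the box.
(c) Fitting integer coefficients to these (and the overall shape) gives p.

2*x^2*y - x*y^2 + 2*y^2 + 2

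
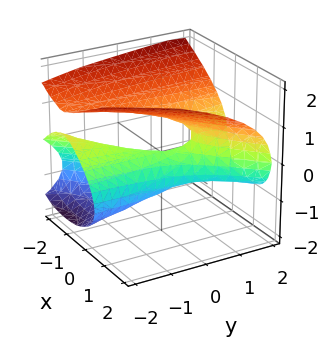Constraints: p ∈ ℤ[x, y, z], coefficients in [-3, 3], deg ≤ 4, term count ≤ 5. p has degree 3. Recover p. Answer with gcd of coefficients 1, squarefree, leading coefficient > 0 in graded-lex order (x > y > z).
1. The degree is 3 — a generic line meets the surface in up to 3 points.
2. Observable constraints: every point of the y-axis in the box is on the surface; among the integer gridlines, it crosses the z-axis at z ∈ {-1, 0, 1}; it crosses the x-axis at the gridline x = 0.
3. Assembling these constraints gives the stated polynomial.

3*z^3 - 3*x^2 + 3*x*y + 2*y*z - 3*z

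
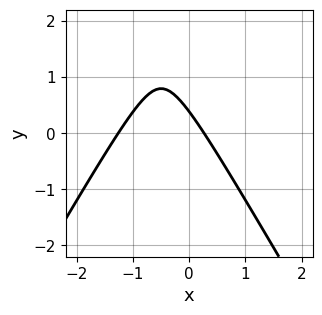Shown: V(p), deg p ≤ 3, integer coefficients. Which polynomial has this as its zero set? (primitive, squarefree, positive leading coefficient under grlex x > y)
1. deg p = 2.
2. Putting this together gives p.

3*x^2 - y^2 + 3*x + 3*y - 1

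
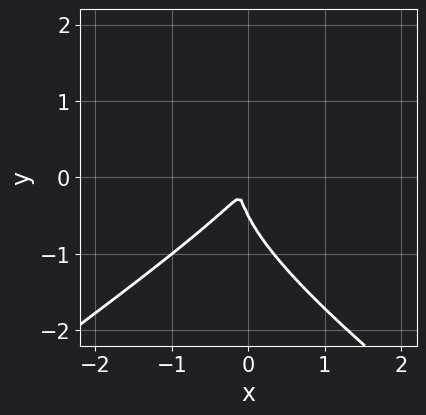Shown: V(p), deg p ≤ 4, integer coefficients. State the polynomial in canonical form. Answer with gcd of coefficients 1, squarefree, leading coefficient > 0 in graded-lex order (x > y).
First, the degree is 3 — no degree-2 curve has this shape.
Finally, matching integer coefficients to the picture gives p.

x^2*y - 2*y^3 - 2*x^2 + 2*x*y - y^2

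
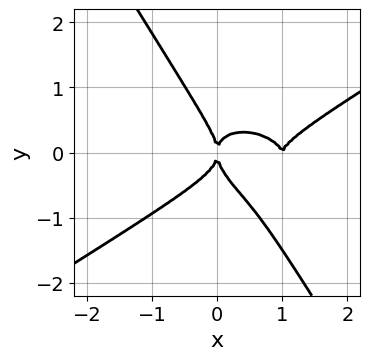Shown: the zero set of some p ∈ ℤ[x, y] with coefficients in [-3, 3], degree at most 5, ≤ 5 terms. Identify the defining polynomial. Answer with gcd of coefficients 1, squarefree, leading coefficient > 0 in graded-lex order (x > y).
First, the degree is 4 — a generic line meets the curve in up to 4 points.
Then, observable constraints: one y-axis crossing is at y = 0; the x-axis gridline crossings are at x ∈ {0, 1}.
Finally, assembling these constraints gives the stated polynomial.

x^4 - 3*x*y^3 - 2*y^4 - 2*x^3 + x^2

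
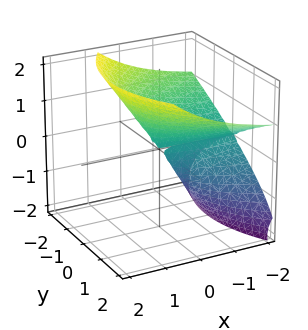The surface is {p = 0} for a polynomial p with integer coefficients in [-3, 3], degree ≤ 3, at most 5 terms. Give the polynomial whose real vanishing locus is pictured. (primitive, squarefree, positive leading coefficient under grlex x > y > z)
3*x*z^2 - 2*z^3 + 2*y^2

Degree: the shape is more complex than any degree-2 surface, so deg p = 3.
Checking where it meets the axes: every point of the x-axis in the box is on the surface; it crosses the y-axis at the gridline y = 0; one z-axis crossing is at z = 0.
Together with the visible shape, these determine p as stated.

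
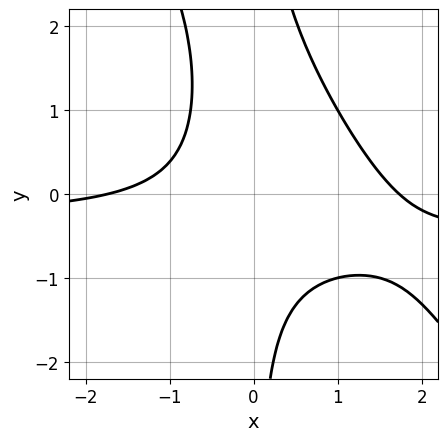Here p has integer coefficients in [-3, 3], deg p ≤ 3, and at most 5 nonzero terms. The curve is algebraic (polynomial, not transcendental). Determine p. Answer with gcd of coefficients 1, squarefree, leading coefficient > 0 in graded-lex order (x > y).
3*x^2*y + 2*x*y^2 + x^2 - 3*x*y - 3

First, degree: the shape is more complex than any degree-2 curve, so deg p = 3.
Then, from the axis intercepts and sections: it misses every integer gridline on the y-axis.
Finally, matching integer coefficients to the picture gives p.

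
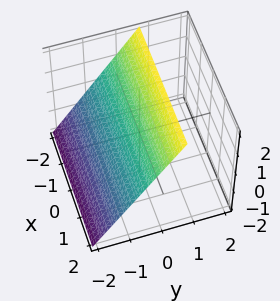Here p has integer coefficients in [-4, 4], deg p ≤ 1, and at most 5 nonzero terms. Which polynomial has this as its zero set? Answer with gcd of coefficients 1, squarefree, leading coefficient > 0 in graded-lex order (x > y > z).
deg p = 1. The surface is flat (a plane).
Reading off the gridlines: it meets the z-axis at z = 1 (among the integer gridlines); no x-intercept at any integer in the box.
Together with the visible shape, these determine p as stated.

3*y - 2*z + 2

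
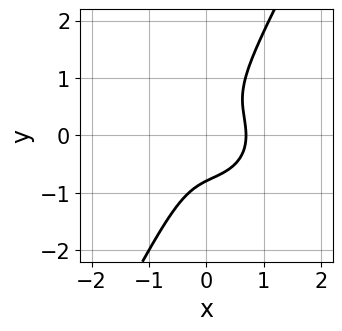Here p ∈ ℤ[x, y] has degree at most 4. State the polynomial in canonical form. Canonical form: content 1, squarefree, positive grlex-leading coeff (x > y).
3*x^3 + 3*x*y^2 - 2*y^3 - 1

(a) The degree is 3 — a generic line meets the curve in up to 3 points.
(b) Solving for integer coefficients yields p as stated.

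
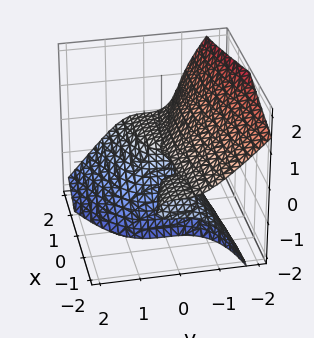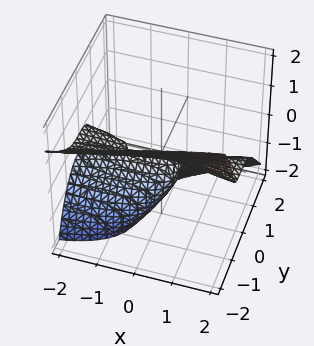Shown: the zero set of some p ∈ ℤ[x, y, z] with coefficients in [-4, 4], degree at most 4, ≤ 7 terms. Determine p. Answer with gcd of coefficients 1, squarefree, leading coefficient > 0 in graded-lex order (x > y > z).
x^2*z - 3*x*z^2 + 3*y^3 + 2*z^3 + 3*z^2

First, the degree is 3 — a generic line meets the surface in up to 3 points.
Next, reading off the gridlines: it meets the y-axis at y = 0 (among the integer gridlines); the visible x-axis segment lies entirely on the surface.
Finally, assembling these constraints gives the stated polynomial.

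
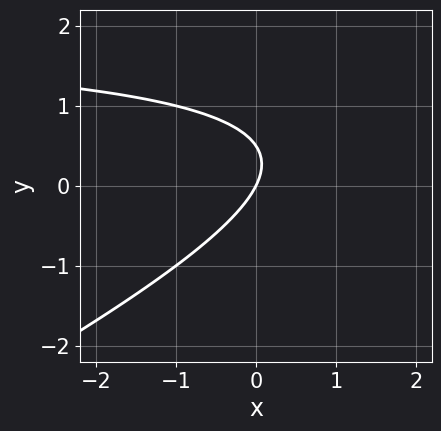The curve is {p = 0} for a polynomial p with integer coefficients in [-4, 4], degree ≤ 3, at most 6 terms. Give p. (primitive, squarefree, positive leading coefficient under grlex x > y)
First, deg p = 2. No degree-1 curve has this shape.
Next, checking where it meets the axes: one x-axis crossing is at x = 0; it meets the y-axis at y = 0 (among the integer gridlines).
Finally, putting this together gives p.

x*y - 2*y^2 - 2*x + y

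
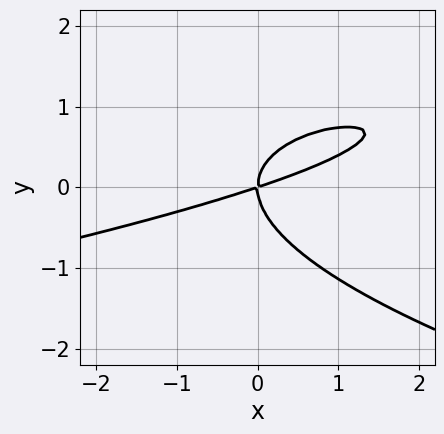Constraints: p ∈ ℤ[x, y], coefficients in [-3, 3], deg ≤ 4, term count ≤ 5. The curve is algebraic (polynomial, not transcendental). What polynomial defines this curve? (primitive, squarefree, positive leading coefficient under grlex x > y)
First, deg p = 3. The shape is more complex than any degree-2 curve.
Then, from the visible intercepts: one x-axis crossing is at x = 0; it meets the y-axis at y = 0 (among the integer gridlines).
Finally, these observations pin down the coefficients.

3*y^3 + x^2 - 3*x*y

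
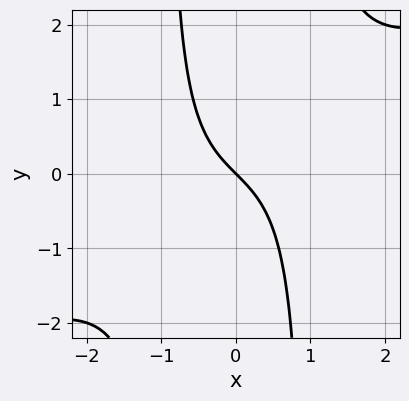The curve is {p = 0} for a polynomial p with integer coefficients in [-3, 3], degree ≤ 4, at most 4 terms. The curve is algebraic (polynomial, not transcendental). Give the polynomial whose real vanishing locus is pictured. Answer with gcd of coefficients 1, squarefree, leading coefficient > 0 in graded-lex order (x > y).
x^3 - 2*x^2*y + 2*x + 2*y

Degree: a generic line meets the curve in up to 3 points, so deg p = 3.
Observable constraints: one x-axis crossing is at x = 0; it meets the y-axis at y = 0 (among the integer gridlines).
These observations pin down the coefficients.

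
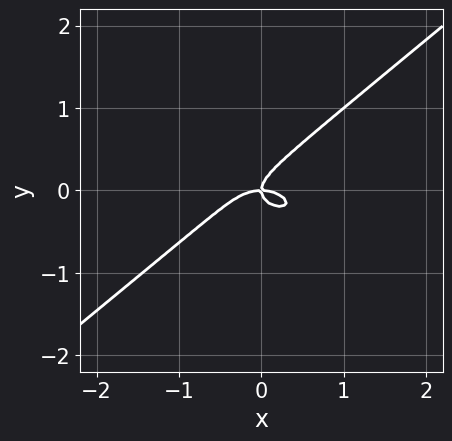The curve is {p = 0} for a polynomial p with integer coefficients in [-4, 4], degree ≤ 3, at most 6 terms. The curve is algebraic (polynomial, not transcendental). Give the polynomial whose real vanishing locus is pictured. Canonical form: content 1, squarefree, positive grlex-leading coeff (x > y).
The degree is 3 — no degree-2 curve has this shape.
Observable constraints: it crosses the x-axis at the gridline x = 0; one y-axis crossing is at y = 0.
Assembling these constraints gives the stated polynomial.

x^3 + x*y^2 - 3*y^3 + x*y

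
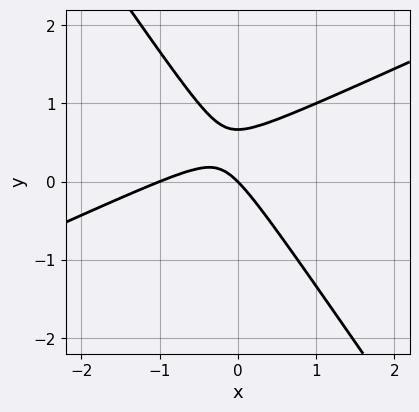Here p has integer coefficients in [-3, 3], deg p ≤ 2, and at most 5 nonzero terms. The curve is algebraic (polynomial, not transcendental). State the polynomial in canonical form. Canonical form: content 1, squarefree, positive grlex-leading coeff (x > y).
(a) The degree is 2 — the shape is more complex than any degree-1 curve.
(b) Reading off the gridlines: it meets the y-axis at y = 0 (among the integer gridlines); among the integer gridlines, it crosses the x-axis at x ∈ {-1, 0}.
(c) Together with the visible shape, these determine p as stated.

2*x^2 - 3*x*y - 3*y^2 + 2*x + 2*y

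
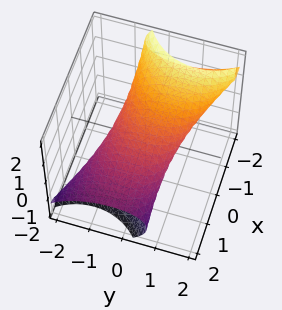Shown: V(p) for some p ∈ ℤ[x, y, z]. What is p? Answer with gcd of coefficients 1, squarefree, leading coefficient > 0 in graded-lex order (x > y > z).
(a) deg p = 2. The shape is more complex than any degree-1 surface.
(b) Checking where it meets the axes: among the integer gridlines, it crosses the x-axis at x ∈ {-1, 1}; among the integer gridlines, it crosses the y-axis at y ∈ {-1, 1}.
(c) Solving for integer coefficients yields p as stated.

x^2 + 3*x*z + y^2 - y*z + 2*z^2 - 1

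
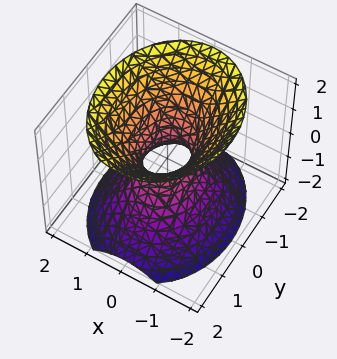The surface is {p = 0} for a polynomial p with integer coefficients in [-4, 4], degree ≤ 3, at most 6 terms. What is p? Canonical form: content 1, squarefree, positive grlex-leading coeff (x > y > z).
deg p = 2. One connected sheet with a waist; a quadric.
Symmetries: it's symmetric under y → −y, forcing even powers of y; it's symmetric under x → −x, forcing even powers of x; the z ↦ −z reflection is a symmetry, so z appears only in even powers.
Reading off the gridlines: the surface avoids every integer z-axis point in the box.
Together with the visible shape, these determine p as stated.

3*x^2 + 2*y^2 - 2*z^2 - 1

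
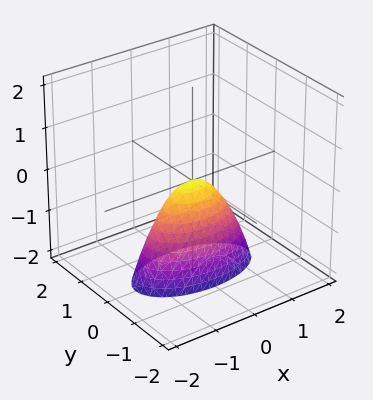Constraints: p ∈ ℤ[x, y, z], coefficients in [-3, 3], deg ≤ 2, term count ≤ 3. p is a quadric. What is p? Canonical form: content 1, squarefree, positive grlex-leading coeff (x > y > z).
Degree: a single bowl opening along one axis; a quadric, so deg p = 2.
Symmetries: mirror symmetry y ↦ −y ⇒ only even powers of y; mirror symmetry x ↦ −x ⇒ only even powers of x.
From the visible intercepts: it meets the z-axis at z = 0 (among the integer gridlines); one y-axis crossing is at y = 0; it crosses the x-axis at the gridline x = 0.
Putting this together gives p.

x^2 + 3*y^2 + z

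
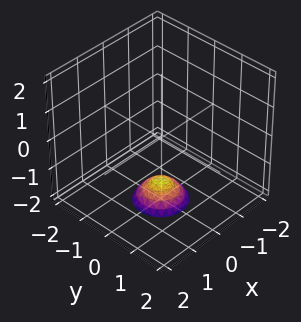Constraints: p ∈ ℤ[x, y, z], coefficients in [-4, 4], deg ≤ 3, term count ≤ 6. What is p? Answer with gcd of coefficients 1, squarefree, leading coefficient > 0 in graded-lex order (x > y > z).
2*x^2 + 2*y^2 + 2*z + 3

1. deg p = 2. The shape is more complex than any degree-1 surface.
2. By symmetry, every cross-section ⟂ z is a circle, so x, y appear only via x² + y².
3. Reading off the gridlines: the surface avoids every integer x-axis point in the box; a circular section at z = -2 has radius between 0 and 1.
4. Solving for integer coefficients yields p as stated.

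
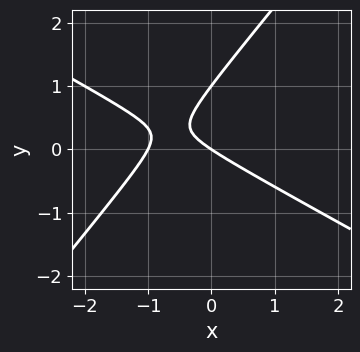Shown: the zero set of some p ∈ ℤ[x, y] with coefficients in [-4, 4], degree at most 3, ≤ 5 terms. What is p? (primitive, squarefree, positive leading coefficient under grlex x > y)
2*x^2 + 2*x*y - 3*y^2 + 2*x + 3*y

deg p = 2. A generic line meets the curve in up to 2 points.
From the visible intercepts: the x-axis gridline crossings are at x ∈ {-1, 0}; the y-axis gridline crossings are at y ∈ {0, 1}.
Putting this together gives p.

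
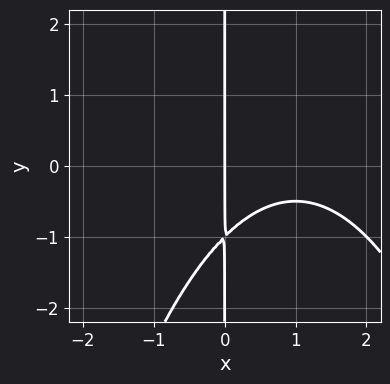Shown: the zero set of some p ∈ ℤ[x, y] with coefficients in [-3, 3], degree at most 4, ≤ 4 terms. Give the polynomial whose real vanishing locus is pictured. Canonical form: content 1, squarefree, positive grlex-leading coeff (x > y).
x^3 - 2*x^2 + 2*x*y + 2*x

1. deg p = 3. A generic line meets the curve in up to 3 points.
2. From the axis intercepts and sections: the visible y-axis segment lies entirely on the curve; it crosses the x-axis at the gridline x = 0.
3. Fitting integer coefficients to these (and the overall shape) gives p.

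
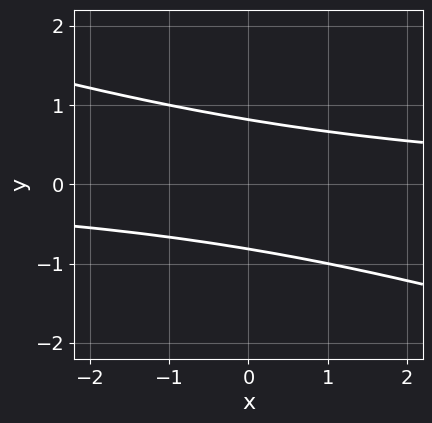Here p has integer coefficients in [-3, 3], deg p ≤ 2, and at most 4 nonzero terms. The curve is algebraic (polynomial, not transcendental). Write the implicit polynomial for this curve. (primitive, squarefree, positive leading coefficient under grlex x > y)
x*y + 3*y^2 - 2

First, the degree is 2 — no degree-1 curve has this shape.
Then, observable constraints: it misses every integer gridline on the x-axis.
Finally, these observations pin down the coefficients.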